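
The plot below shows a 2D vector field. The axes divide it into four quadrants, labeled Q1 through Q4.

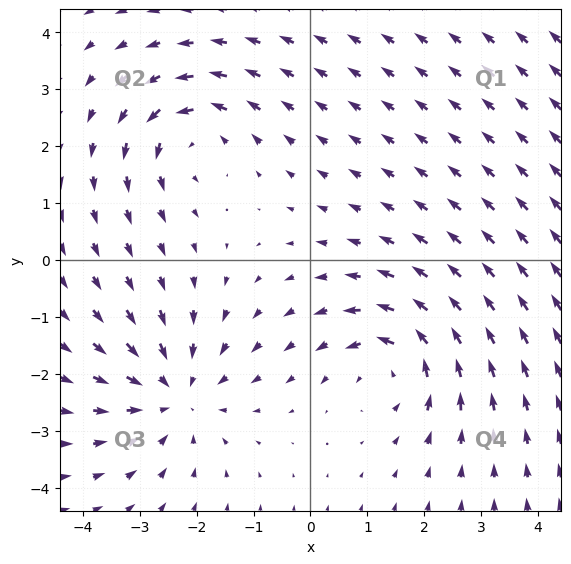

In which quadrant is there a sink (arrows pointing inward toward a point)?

The sink sits at approximately (-2.4, -2.4), which lies in quadrant Q3. The divergence there is about -4, negative as expected for a sink.

Q3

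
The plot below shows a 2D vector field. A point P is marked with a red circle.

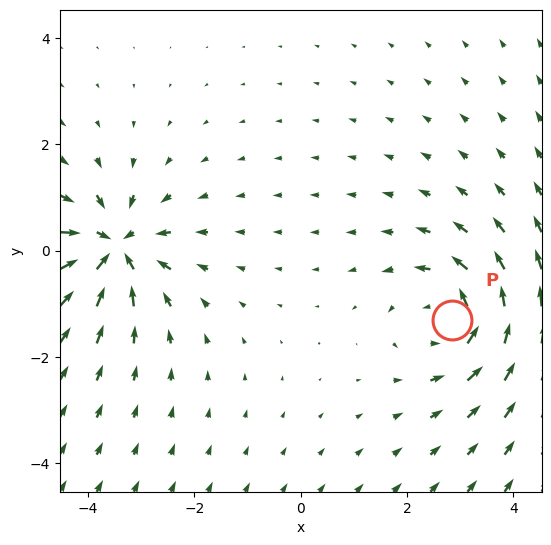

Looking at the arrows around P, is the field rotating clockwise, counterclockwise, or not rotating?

Near P at (2.8, -1.3) the arrows circulate counterclockwise. The curl (z-component) there is about +5; positive curl means counterclockwise rotation.

counterclockwise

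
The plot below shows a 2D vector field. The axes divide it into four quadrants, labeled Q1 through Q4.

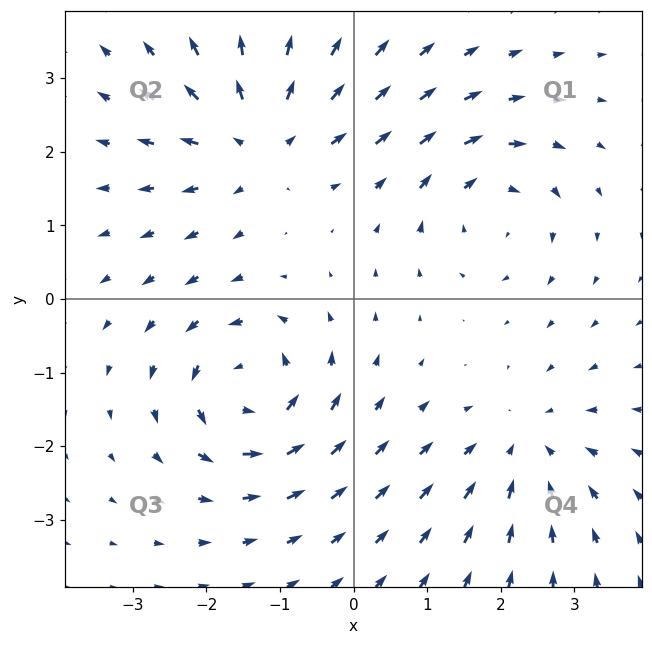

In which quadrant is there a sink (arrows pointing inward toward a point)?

The sink sits at approximately (2.3, -2.0), which lies in quadrant Q4. The divergence there is about -4, negative as expected for a sink.

Q4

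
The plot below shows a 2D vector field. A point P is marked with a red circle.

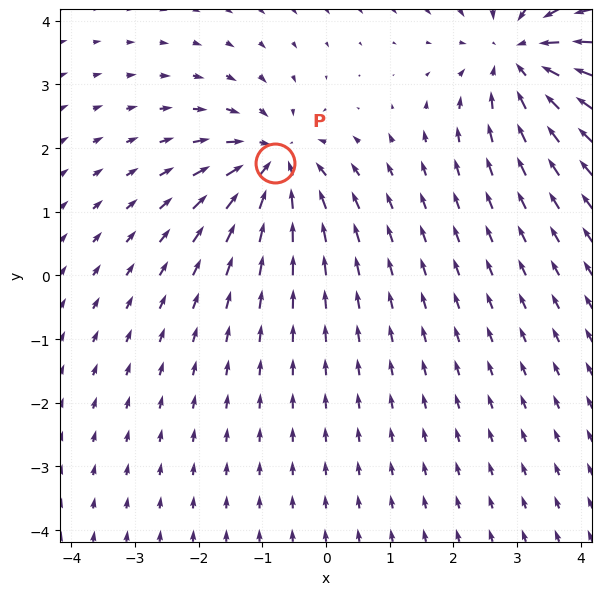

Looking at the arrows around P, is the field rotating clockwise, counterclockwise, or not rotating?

Near P at (-0.8, 1.8) the arrows show no circulation. The curl there is ≈0.

not rotating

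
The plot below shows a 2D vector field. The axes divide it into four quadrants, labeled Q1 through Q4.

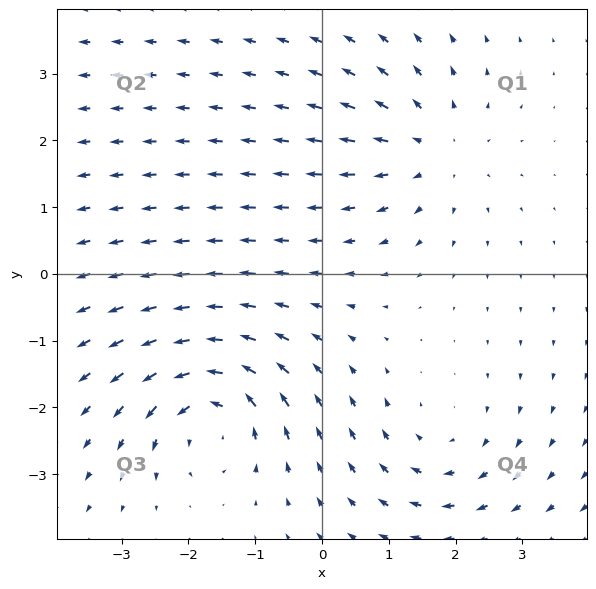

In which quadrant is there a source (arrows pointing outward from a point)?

The source sits at approximately (1.7, 1.9), which lies in quadrant Q1. The divergence there is about +3, positive as expected for a source.

Q1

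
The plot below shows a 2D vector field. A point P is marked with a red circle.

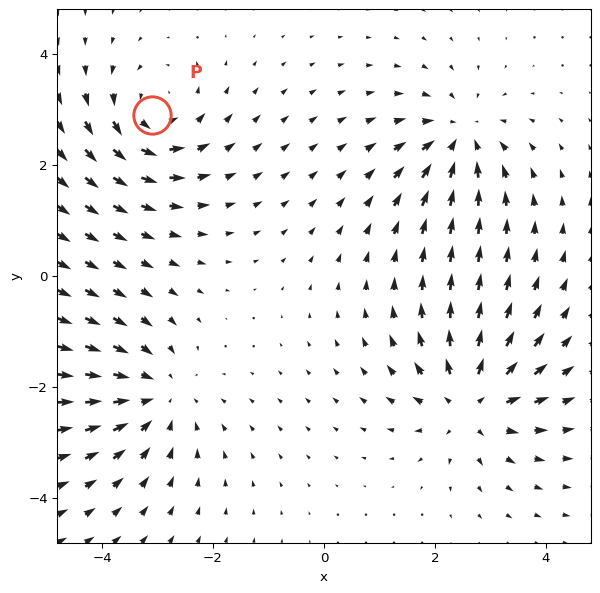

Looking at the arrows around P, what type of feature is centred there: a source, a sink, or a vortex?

At P (-3.1, 2.9) the arrows circulate counterclockwise. Divergence ≈0, curl about +5 — near-zero divergence with nonzero curl is a vortex.

vortex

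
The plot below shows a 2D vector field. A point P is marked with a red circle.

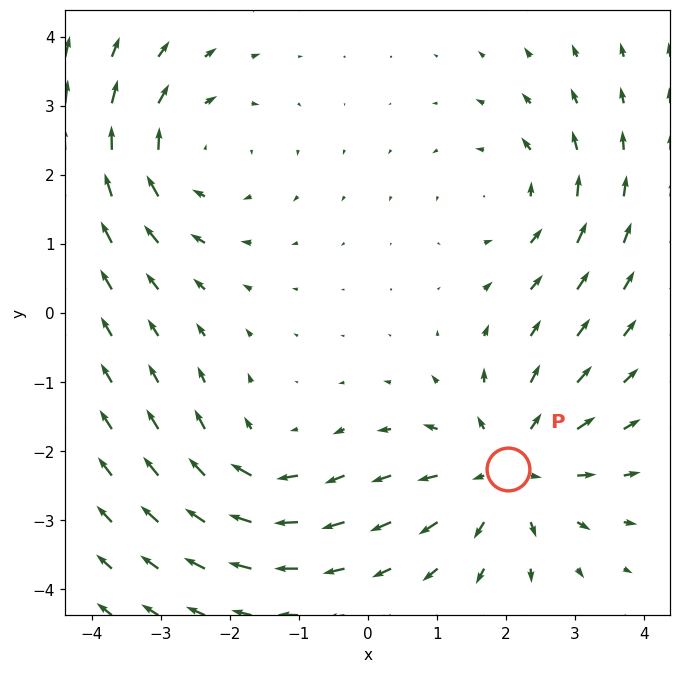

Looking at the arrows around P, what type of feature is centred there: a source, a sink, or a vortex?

source

At P (2.0, -2.3) the arrows spread outward. Divergence about +4, curl ≈0 — positive divergence with near-zero curl is a source.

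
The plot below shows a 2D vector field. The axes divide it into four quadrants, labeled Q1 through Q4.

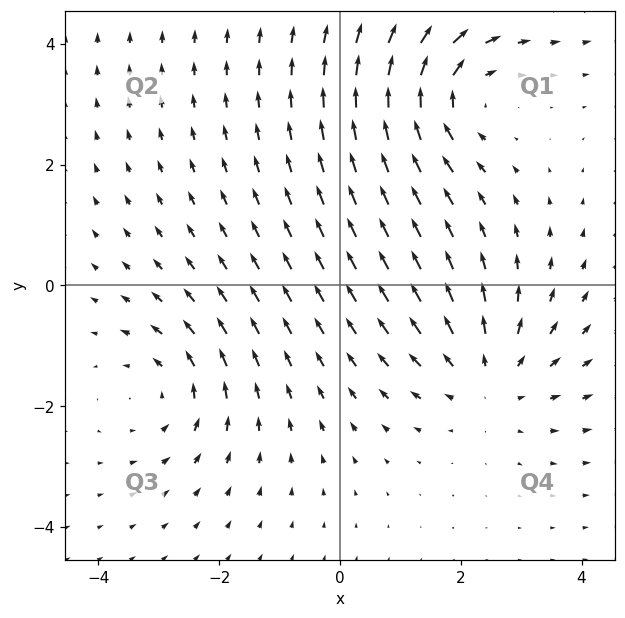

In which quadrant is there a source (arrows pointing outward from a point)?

Q4

The source sits at approximately (2.5, -1.5), which lies in quadrant Q4. The divergence there is about +3, positive as expected for a source.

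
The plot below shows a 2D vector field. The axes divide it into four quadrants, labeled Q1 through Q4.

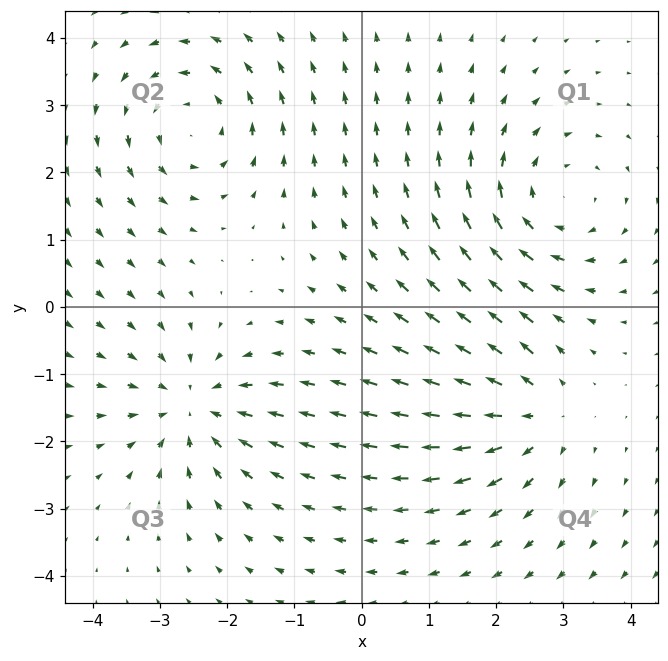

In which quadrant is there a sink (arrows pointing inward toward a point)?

Q3

The sink sits at approximately (-2.5, -1.5), which lies in quadrant Q3. The divergence there is about -5, negative as expected for a sink.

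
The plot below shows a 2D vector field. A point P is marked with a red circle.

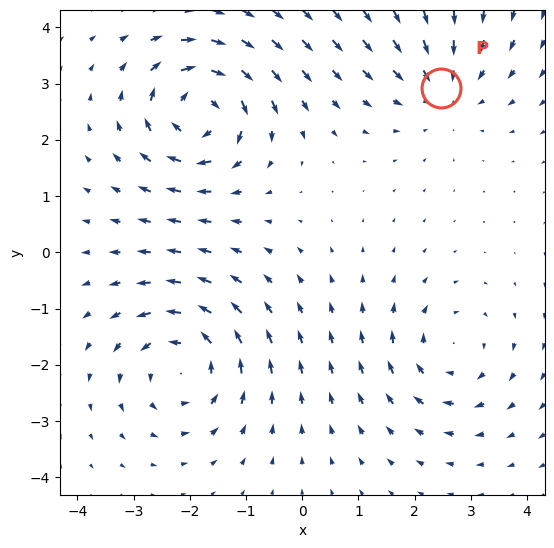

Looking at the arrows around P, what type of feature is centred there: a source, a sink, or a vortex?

At P (2.5, 2.9) the arrows converge inward. Divergence about -3, curl ≈0 — negative divergence with near-zero curl is a sink.

sink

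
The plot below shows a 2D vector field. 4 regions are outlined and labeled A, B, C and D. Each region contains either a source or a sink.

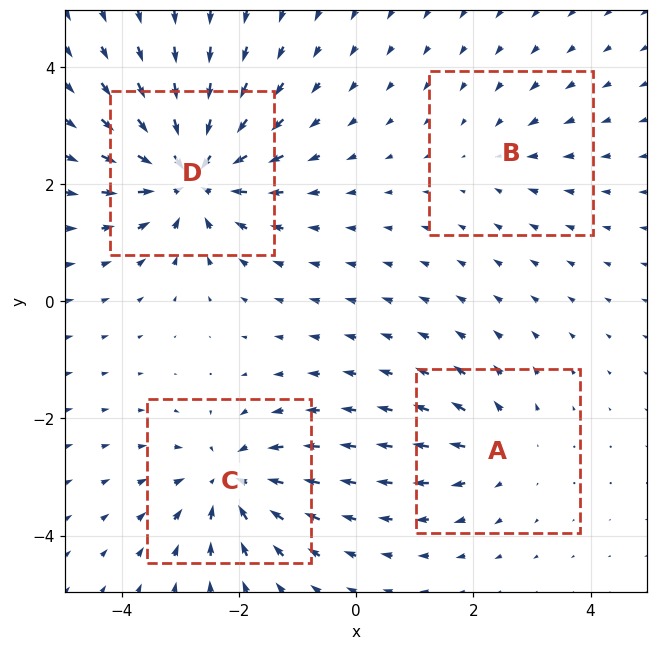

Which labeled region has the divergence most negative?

D

Divergence at each region's feature centre — A: about +4, B: about -2, C: about -6, D: about -8. Region D is most negative.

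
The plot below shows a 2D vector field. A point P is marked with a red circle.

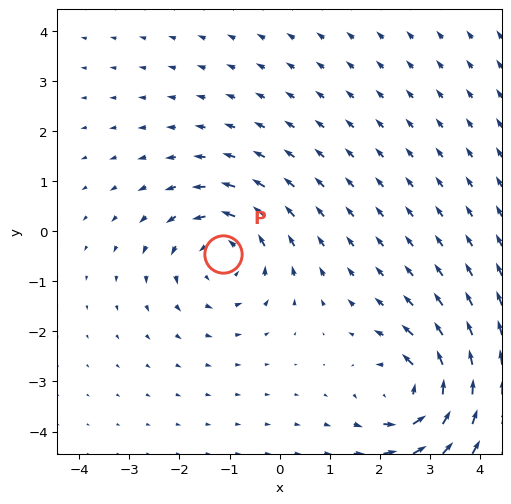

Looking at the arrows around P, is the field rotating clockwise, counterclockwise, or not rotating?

Near P at (-1.1, -0.5) the arrows circulate counterclockwise. The curl (z-component) there is about +4; positive curl means counterclockwise rotation.

counterclockwise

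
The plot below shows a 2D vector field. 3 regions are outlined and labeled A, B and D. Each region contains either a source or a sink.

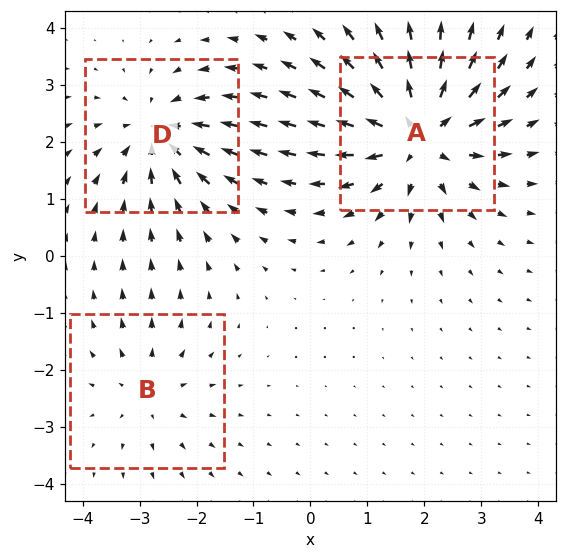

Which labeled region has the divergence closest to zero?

Divergence at each region's feature centre — A: about +5, B: about +2, D: about -4. Region B is closest to zero.

B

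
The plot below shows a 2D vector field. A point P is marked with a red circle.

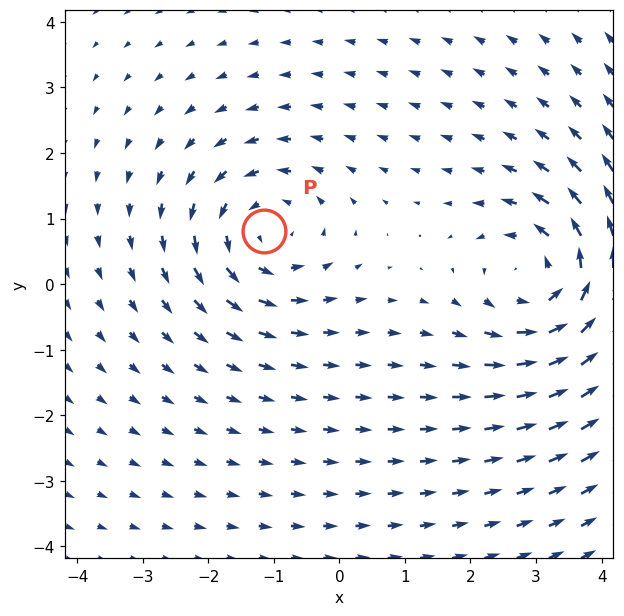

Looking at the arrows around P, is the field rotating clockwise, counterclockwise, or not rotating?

Near P at (-1.1, 0.8) the arrows circulate counterclockwise. The curl (z-component) there is about +4; positive curl means counterclockwise rotation.

counterclockwise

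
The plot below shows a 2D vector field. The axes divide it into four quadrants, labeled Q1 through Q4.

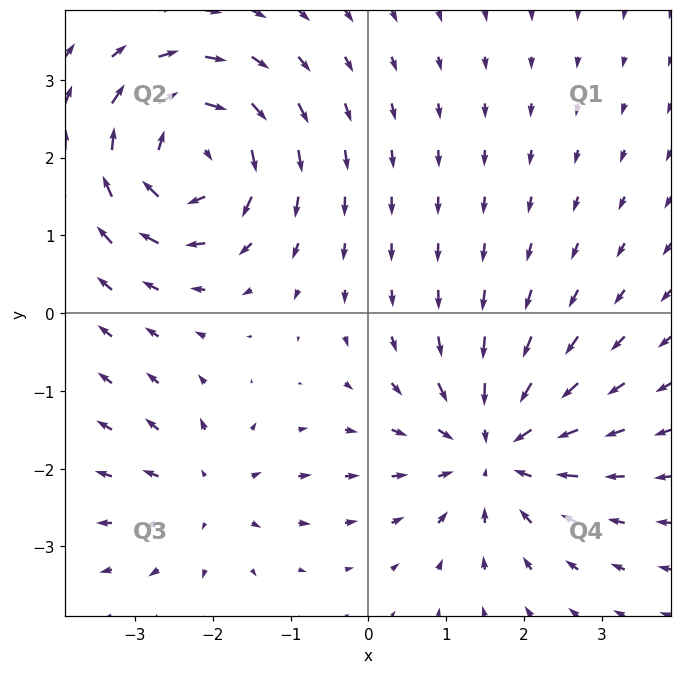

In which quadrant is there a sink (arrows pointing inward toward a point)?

Q4

The sink sits at approximately (1.6, -1.8), which lies in quadrant Q4. The divergence there is about -5, negative as expected for a sink.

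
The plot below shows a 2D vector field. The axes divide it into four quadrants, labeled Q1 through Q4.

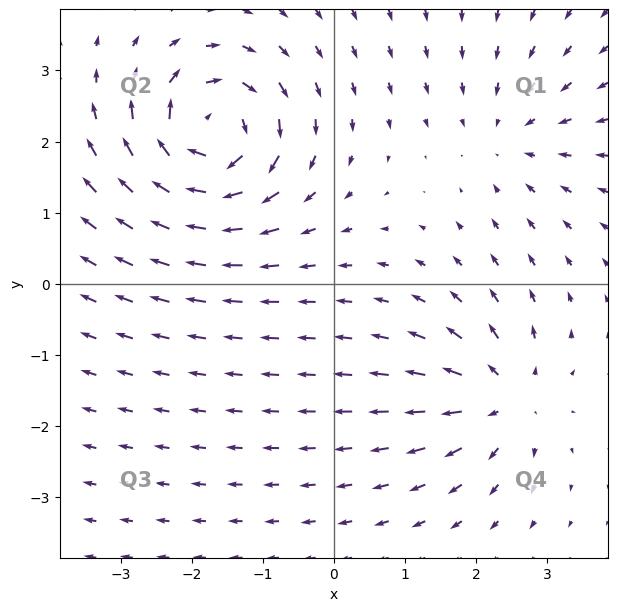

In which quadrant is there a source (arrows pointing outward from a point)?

Q4

The source sits at approximately (2.4, -1.6), which lies in quadrant Q4. The divergence there is about +4, positive as expected for a source.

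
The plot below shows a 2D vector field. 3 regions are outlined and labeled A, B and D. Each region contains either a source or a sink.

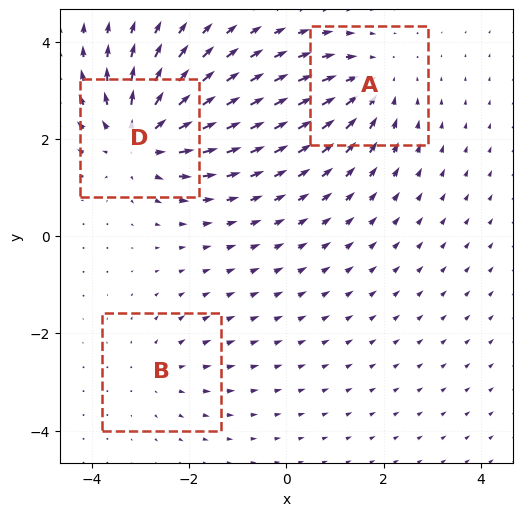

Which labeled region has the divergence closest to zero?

B

Divergence at each region's feature centre — A: about -3, B: about +2, D: about +4. Region B is closest to zero.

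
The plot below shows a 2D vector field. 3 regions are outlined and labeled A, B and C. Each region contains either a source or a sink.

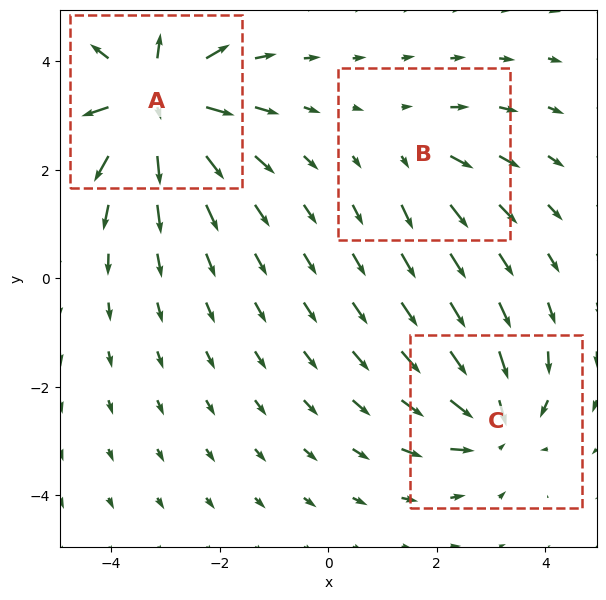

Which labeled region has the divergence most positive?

A

Divergence at each region's feature centre — A: about +6, B: about +2, C: about -4. Region A is most positive.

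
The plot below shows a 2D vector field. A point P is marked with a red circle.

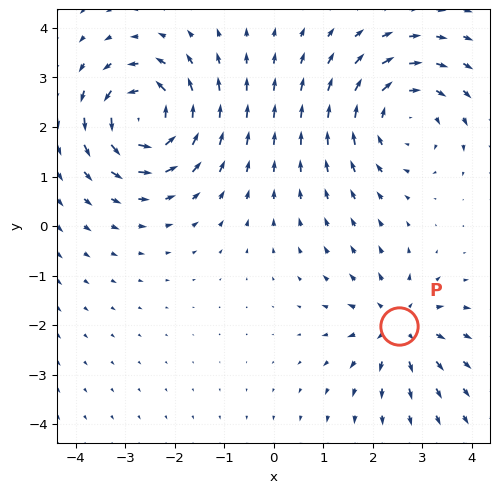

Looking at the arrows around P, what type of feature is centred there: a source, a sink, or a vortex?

source

At P (2.5, -2.0) the arrows spread outward. Divergence about +4, curl ≈0 — positive divergence with near-zero curl is a source.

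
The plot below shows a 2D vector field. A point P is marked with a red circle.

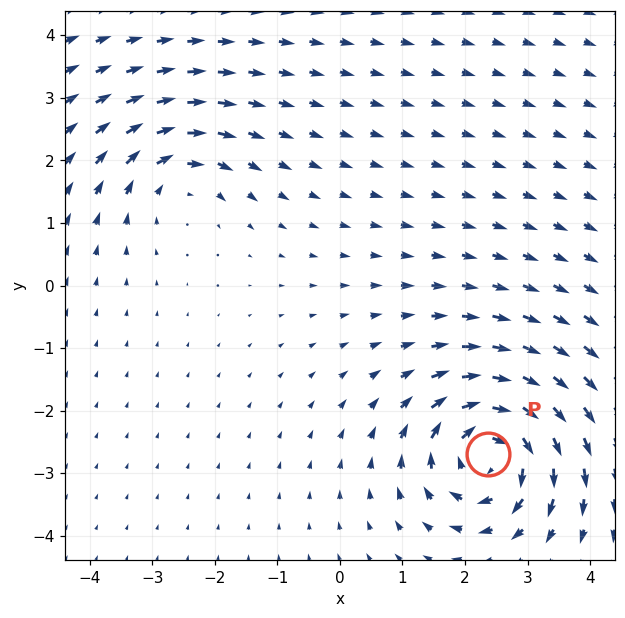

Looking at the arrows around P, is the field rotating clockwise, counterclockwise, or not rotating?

clockwise

Near P at (2.4, -2.7) the arrows circulate clockwise. The curl (z-component) there is about -6; negative curl means clockwise rotation.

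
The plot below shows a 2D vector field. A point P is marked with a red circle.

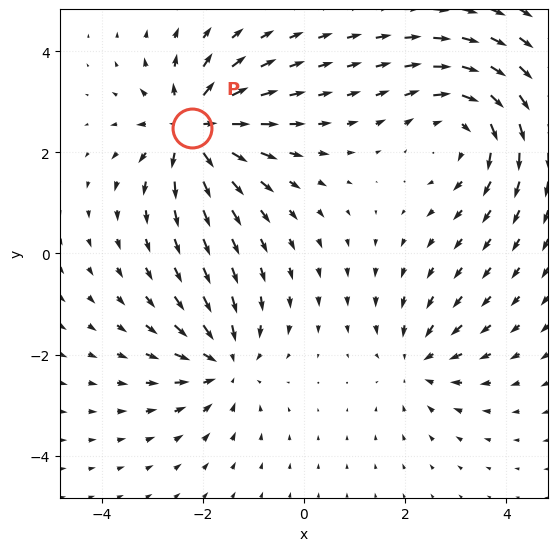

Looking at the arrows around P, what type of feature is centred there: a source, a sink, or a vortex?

source

At P (-2.2, 2.5) the arrows spread outward. Divergence about +6, curl ≈0 — positive divergence with near-zero curl is a source.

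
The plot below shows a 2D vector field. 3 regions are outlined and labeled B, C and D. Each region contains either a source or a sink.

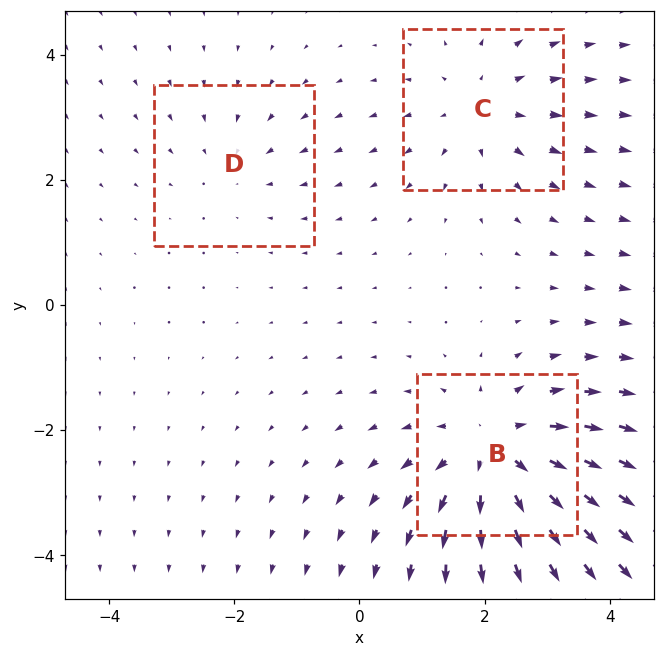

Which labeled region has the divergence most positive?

Divergence at each region's feature centre — B: about +4, C: about +3, D: about -2. Region B is most positive.

B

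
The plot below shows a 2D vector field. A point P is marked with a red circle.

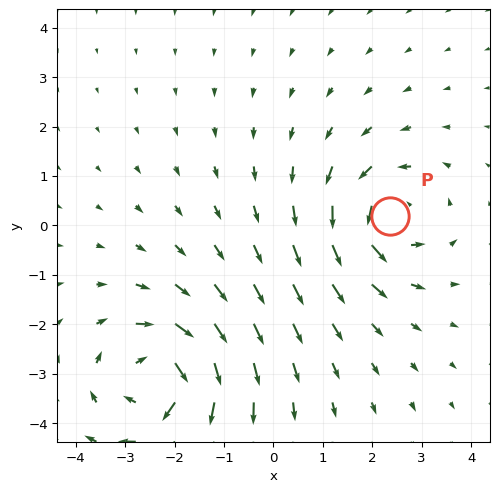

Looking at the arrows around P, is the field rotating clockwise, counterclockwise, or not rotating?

Near P at (2.4, 0.2) the arrows circulate counterclockwise. The curl (z-component) there is about +4; positive curl means counterclockwise rotation.

counterclockwise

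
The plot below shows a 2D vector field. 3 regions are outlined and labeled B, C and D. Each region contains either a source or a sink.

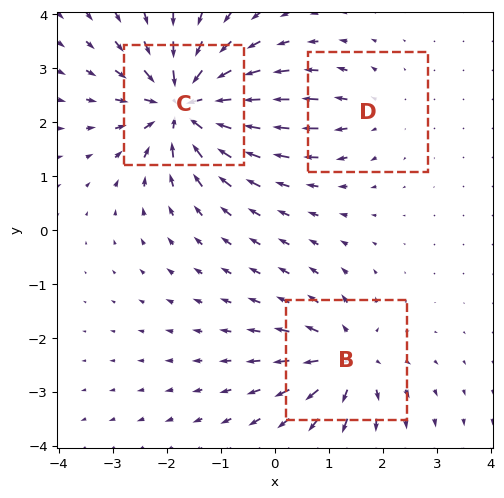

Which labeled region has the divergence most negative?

Divergence at each region's feature centre — B: about +4, C: about -7, D: about +2. Region C is most negative.

C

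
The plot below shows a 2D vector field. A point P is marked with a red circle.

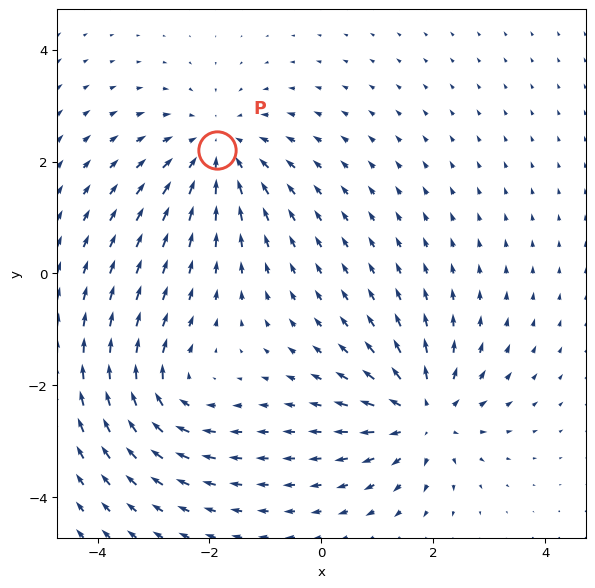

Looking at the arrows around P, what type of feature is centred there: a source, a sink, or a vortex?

sink

At P (-1.9, 2.2) the arrows converge inward. Divergence about -3, curl ≈0 — negative divergence with near-zero curl is a sink.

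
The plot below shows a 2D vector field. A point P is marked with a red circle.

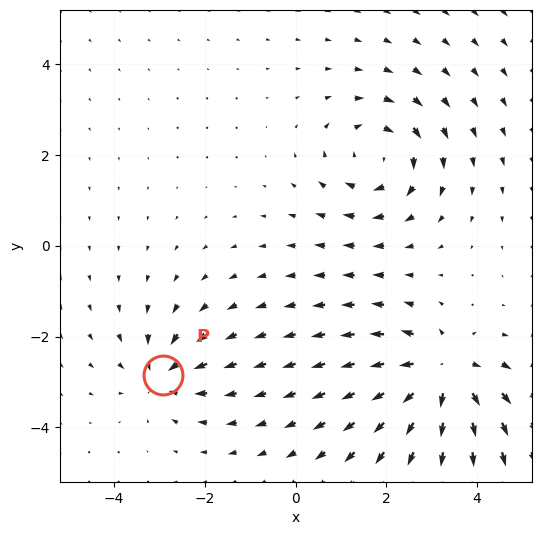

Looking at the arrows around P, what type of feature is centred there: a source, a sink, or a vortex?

sink

At P (-2.9, -2.8) the arrows converge inward. Divergence about -3, curl ≈0 — negative divergence with near-zero curl is a sink.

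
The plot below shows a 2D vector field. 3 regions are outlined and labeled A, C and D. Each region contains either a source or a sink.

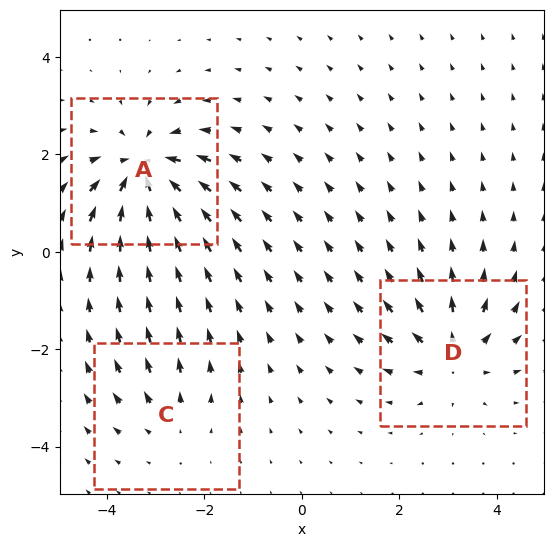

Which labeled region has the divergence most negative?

A

Divergence at each region's feature centre — A: about -5, C: about +2, D: about +4. Region A is most negative.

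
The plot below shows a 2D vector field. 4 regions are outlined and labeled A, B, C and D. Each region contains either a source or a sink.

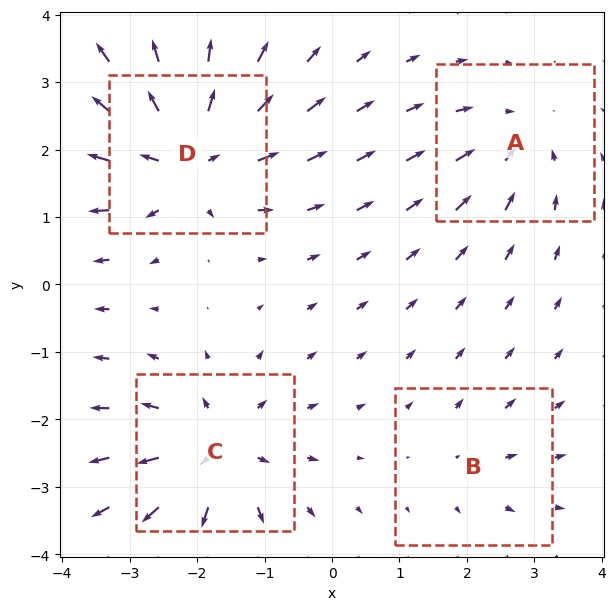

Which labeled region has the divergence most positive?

D

Divergence at each region's feature centre — A: about -4, B: about +2, C: about +6, D: about +7. Region D is most positive.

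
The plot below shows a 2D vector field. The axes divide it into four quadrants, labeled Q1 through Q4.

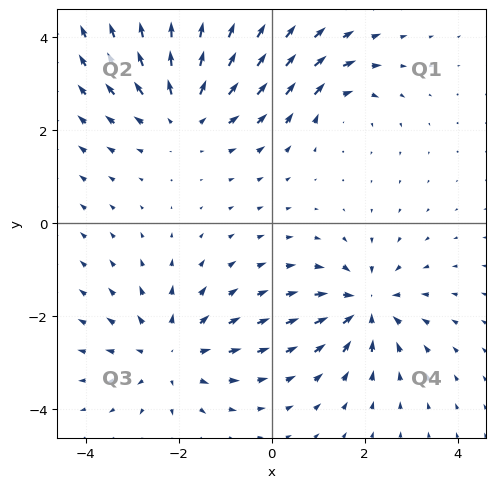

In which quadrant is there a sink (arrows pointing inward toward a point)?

Q4

The sink sits at approximately (2.0, -1.8), which lies in quadrant Q4. The divergence there is about -6, negative as expected for a sink.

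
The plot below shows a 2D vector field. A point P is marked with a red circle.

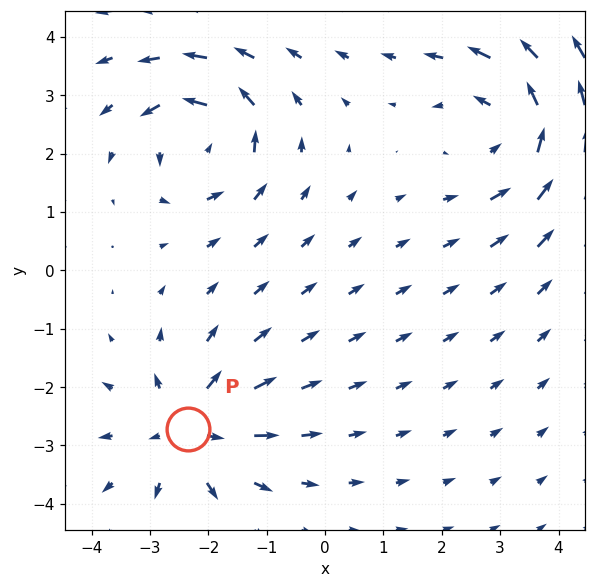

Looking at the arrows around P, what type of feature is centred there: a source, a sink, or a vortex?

At P (-2.3, -2.7) the arrows spread outward. Divergence about +5, curl ≈0 — positive divergence with near-zero curl is a source.

source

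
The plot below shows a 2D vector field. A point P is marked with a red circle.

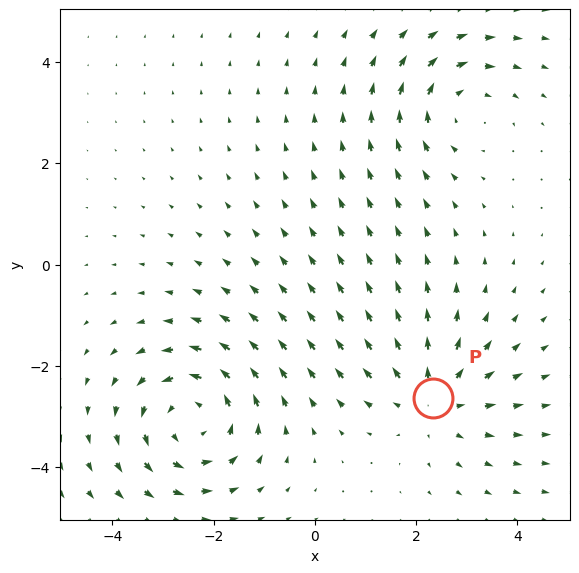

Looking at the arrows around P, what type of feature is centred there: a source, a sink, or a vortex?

At P (2.3, -2.6) the arrows spread outward. Divergence about +3, curl ≈0 — positive divergence with near-zero curl is a source.

source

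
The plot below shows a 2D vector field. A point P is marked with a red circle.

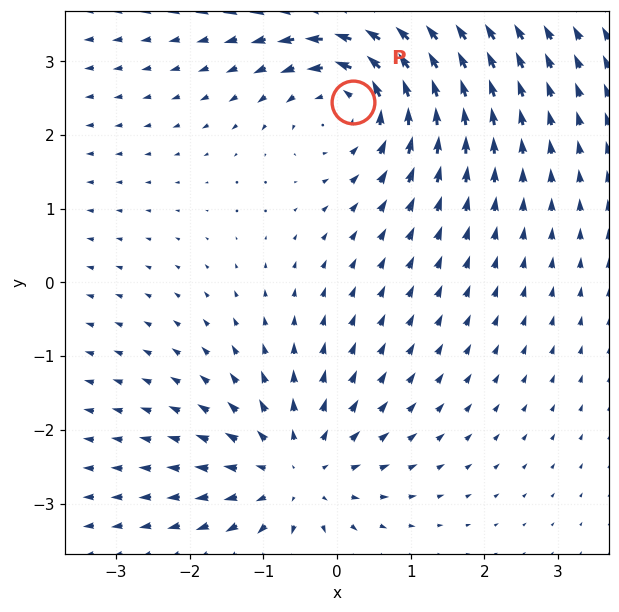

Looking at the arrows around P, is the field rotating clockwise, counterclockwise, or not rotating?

counterclockwise

Near P at (0.2, 2.5) the arrows circulate counterclockwise. The curl (z-component) there is about +4; positive curl means counterclockwise rotation.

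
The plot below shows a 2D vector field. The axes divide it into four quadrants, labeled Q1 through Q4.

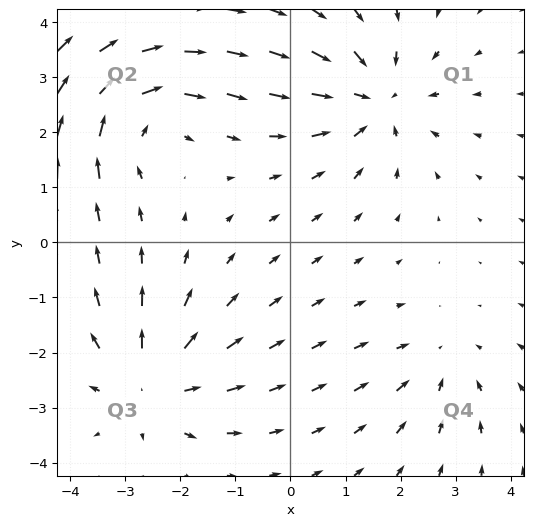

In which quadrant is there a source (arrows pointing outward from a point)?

The source sits at approximately (-2.5, -2.6), which lies in quadrant Q3. The divergence there is about +4, positive as expected for a source.

Q3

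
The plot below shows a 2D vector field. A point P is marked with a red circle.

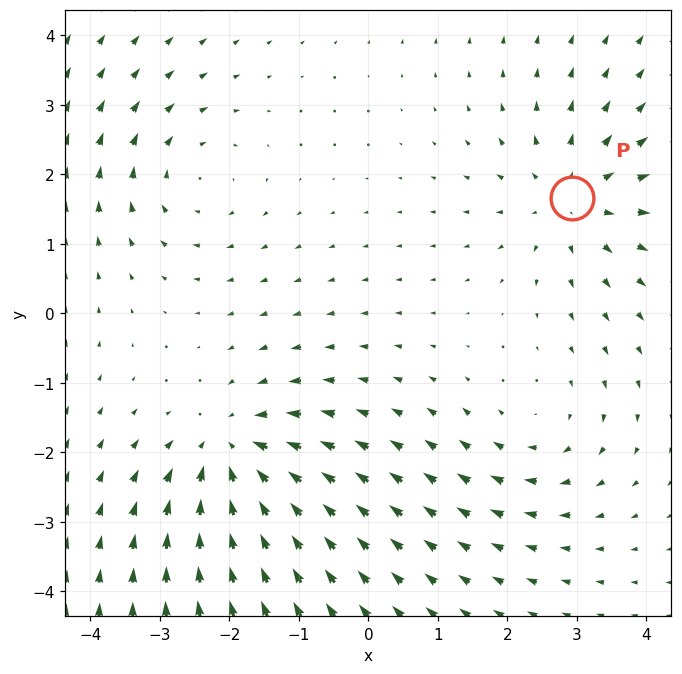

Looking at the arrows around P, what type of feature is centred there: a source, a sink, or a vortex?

At P (2.9, 1.6) the arrows spread outward. Divergence about +4, curl ≈0 — positive divergence with near-zero curl is a source.

source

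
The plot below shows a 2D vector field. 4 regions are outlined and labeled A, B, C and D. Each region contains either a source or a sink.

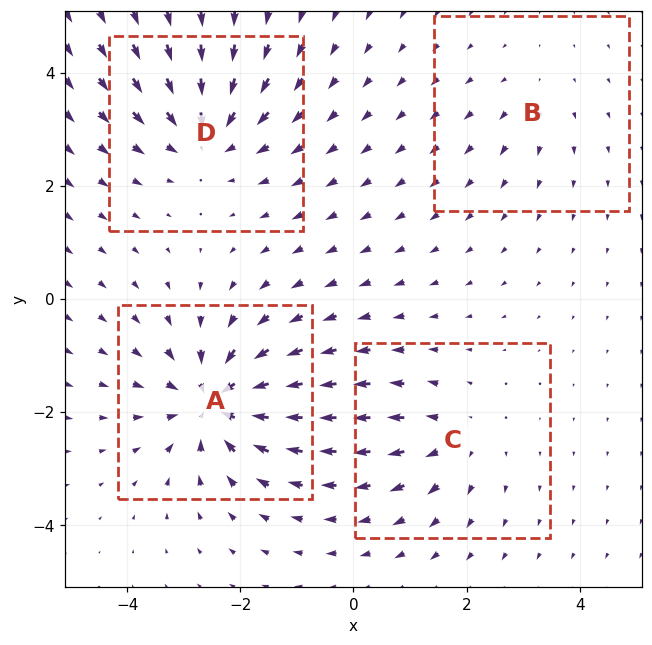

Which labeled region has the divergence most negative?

A

Divergence at each region's feature centre — A: about -7, B: about +2, C: about +4, D: about -5. Region A is most negative.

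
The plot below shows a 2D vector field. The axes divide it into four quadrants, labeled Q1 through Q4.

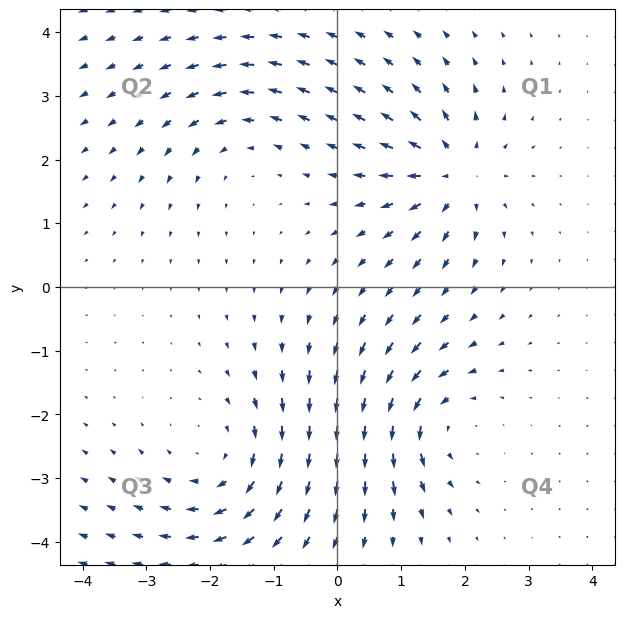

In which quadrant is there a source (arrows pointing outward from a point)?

Q1

The source sits at approximately (1.8, 1.8), which lies in quadrant Q1. The divergence there is about +4, positive as expected for a source.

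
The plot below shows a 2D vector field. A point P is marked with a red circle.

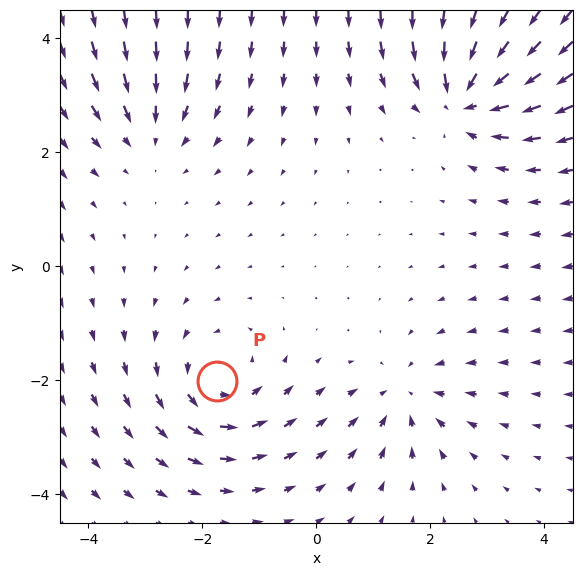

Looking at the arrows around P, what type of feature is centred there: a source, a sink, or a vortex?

vortex

At P (-1.7, -2.0) the arrows circulate counterclockwise. Divergence ≈0, curl about +4 — near-zero divergence with nonzero curl is a vortex.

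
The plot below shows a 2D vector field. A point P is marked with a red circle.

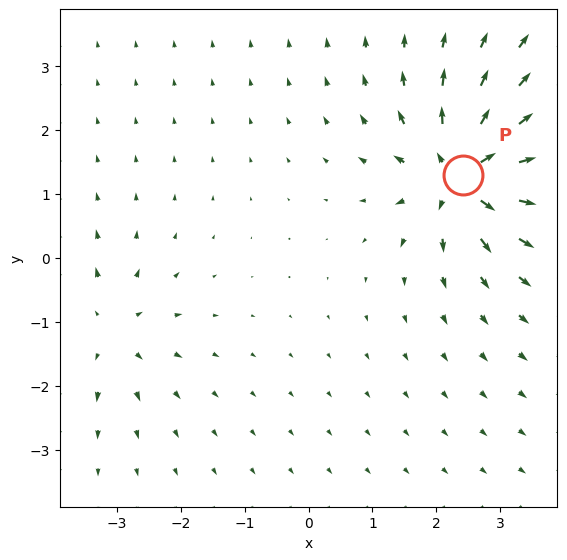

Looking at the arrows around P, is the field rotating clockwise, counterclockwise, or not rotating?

Near P at (2.4, 1.3) the arrows show no circulation. The curl there is ≈0.

not rotating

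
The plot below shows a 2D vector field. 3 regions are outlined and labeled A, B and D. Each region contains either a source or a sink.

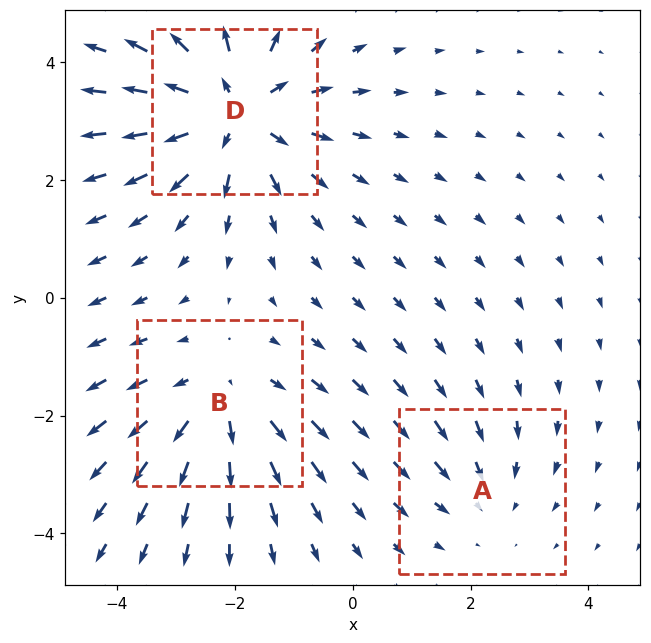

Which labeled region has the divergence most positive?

D

Divergence at each region's feature centre — A: about -2, B: about +3, D: about +4. Region D is most positive.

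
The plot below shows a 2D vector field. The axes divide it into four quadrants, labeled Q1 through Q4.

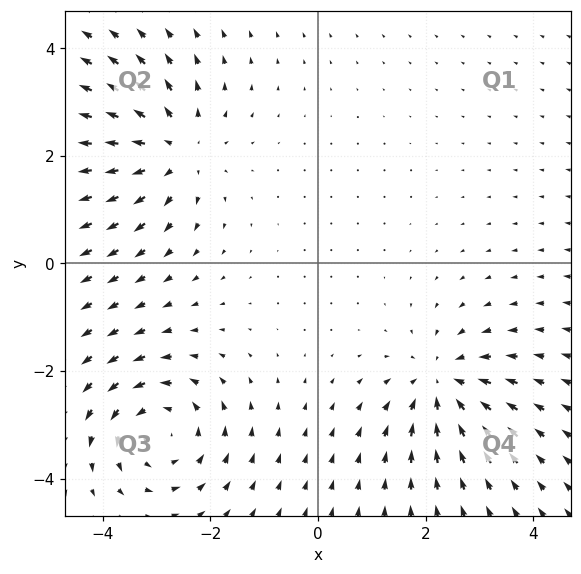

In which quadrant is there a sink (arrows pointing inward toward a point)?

Q4

The sink sits at approximately (2.3, -2.2), which lies in quadrant Q4. The divergence there is about -4, negative as expected for a sink.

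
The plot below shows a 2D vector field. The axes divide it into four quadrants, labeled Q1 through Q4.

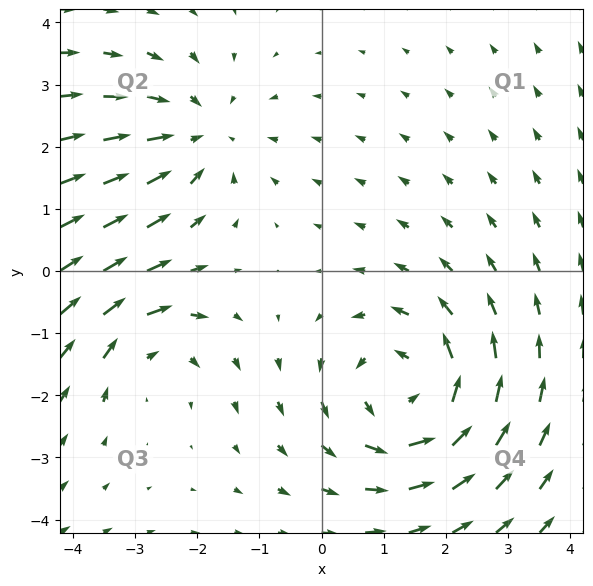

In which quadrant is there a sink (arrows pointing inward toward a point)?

Q2

The sink sits at approximately (-2.0, 2.2), which lies in quadrant Q2. The divergence there is about -3, negative as expected for a sink.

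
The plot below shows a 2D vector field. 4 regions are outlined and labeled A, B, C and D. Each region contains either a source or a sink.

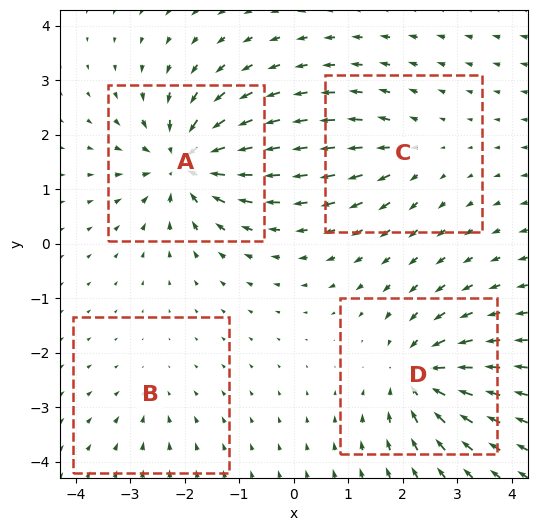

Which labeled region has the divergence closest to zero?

Divergence at each region's feature centre — A: about -8, B: about -3, C: about +4, D: about -7. Region B is closest to zero.

B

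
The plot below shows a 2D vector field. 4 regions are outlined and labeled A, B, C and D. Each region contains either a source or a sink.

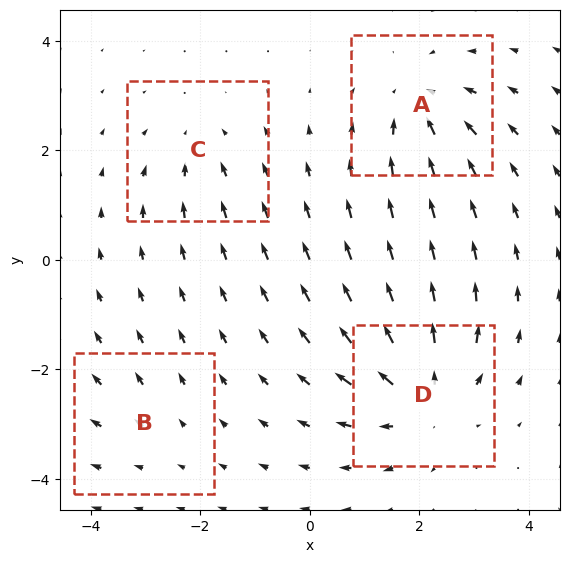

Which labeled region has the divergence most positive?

D

Divergence at each region's feature centre — A: about -5, B: about +2, C: about -3, D: about +6. Region D is most positive.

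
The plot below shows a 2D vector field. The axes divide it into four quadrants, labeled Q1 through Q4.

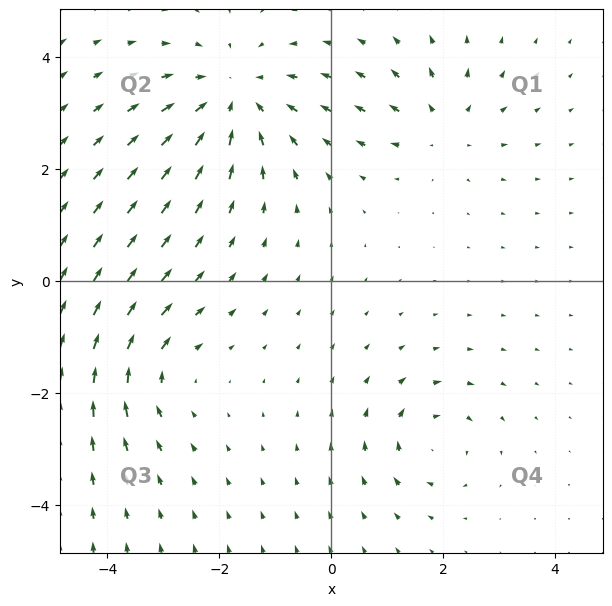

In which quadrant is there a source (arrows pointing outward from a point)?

The source sits at approximately (2.0, 2.8), which lies in quadrant Q1. The divergence there is about +3, positive as expected for a source.

Q1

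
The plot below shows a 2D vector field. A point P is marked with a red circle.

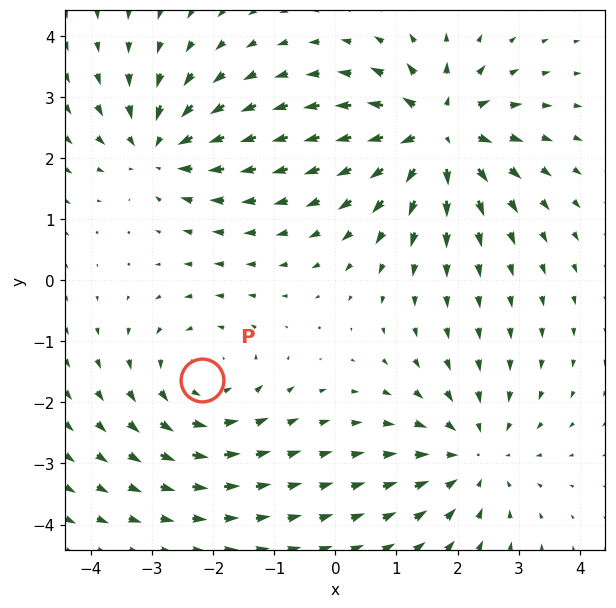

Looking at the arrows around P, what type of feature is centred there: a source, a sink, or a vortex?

vortex

At P (-2.2, -1.6) the arrows circulate counterclockwise. Divergence ≈0, curl about +3 — near-zero divergence with nonzero curl is a vortex.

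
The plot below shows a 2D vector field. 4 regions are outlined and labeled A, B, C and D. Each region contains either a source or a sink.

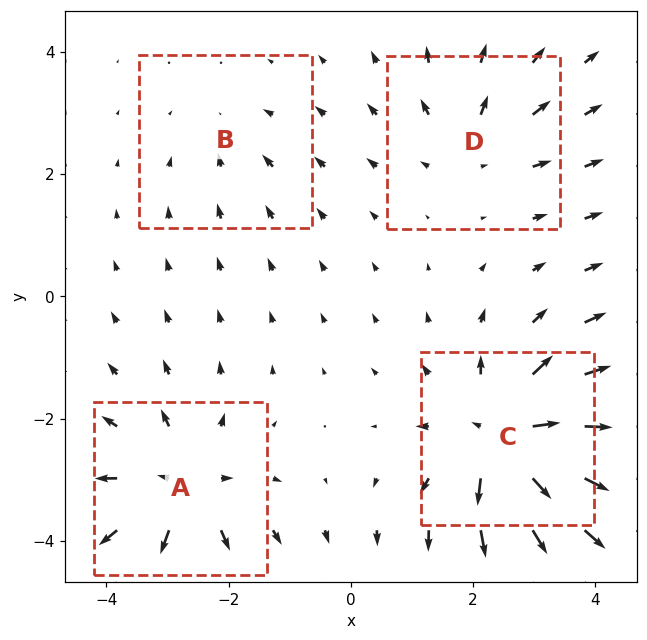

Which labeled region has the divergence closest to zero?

B

Divergence at each region's feature centre — A: about +6, B: about -2, C: about +8, D: about +4. Region B is closest to zero.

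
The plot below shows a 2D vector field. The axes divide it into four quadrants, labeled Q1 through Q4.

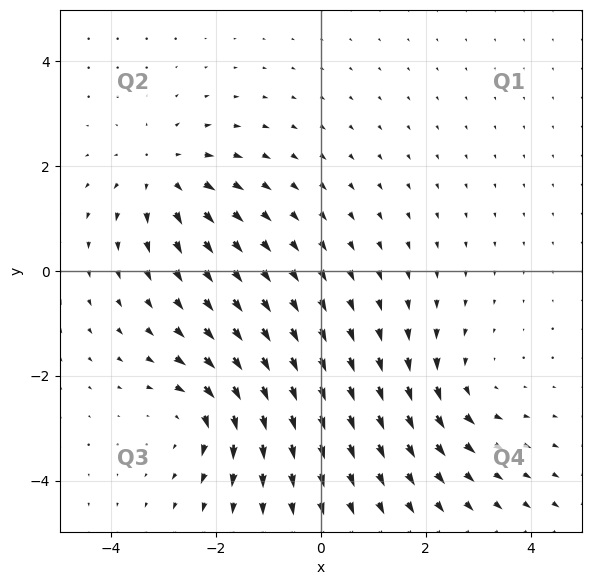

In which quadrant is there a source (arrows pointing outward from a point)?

Q2

The source sits at approximately (-3.0, 1.8), which lies in quadrant Q2. The divergence there is about +4, positive as expected for a source.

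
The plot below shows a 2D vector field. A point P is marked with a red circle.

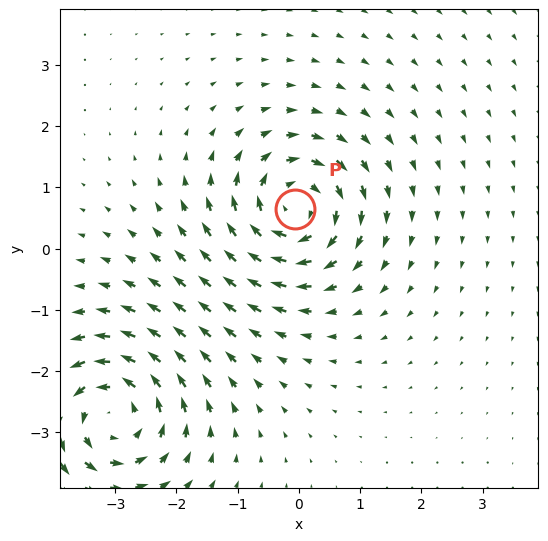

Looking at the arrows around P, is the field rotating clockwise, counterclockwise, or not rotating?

clockwise

Near P at (-0.1, 0.6) the arrows circulate clockwise. The curl (z-component) there is about -5; negative curl means clockwise rotation.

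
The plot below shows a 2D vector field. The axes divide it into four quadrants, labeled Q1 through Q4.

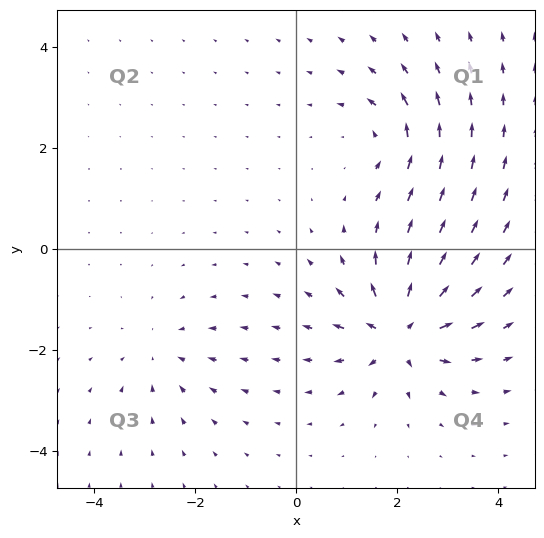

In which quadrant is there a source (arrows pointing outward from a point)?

Q4

The source sits at approximately (2.1, -1.6), which lies in quadrant Q4. The divergence there is about +7, positive as expected for a source.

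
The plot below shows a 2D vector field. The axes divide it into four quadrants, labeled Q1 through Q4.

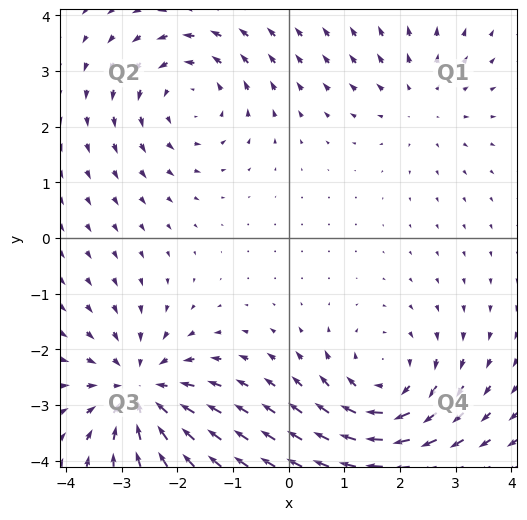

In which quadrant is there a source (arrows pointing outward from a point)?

The source sits at approximately (2.4, 2.5), which lies in quadrant Q1. The divergence there is about +3, positive as expected for a source.

Q1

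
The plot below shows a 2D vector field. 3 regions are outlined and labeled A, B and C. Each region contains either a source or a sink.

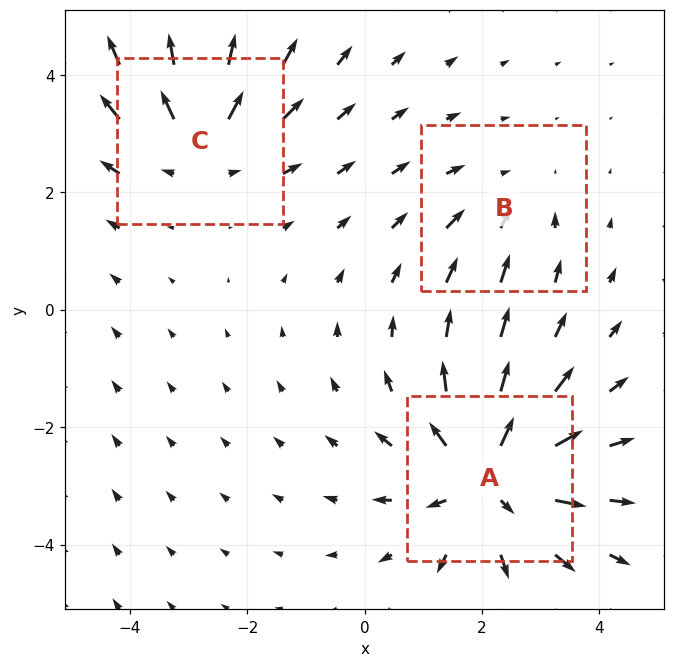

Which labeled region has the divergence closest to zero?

Divergence at each region's feature centre — A: about +4, B: about -2, C: about +3. Region B is closest to zero.

B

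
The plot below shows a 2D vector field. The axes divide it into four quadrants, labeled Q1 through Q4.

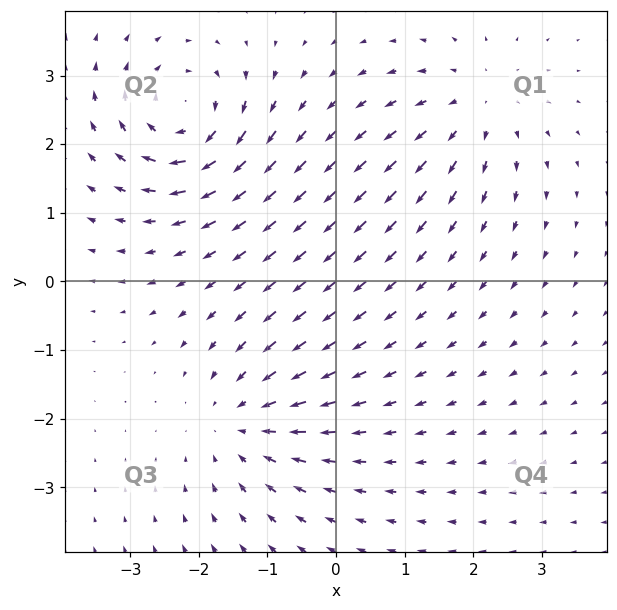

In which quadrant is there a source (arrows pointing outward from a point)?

Q1

The source sits at approximately (2.0, 2.6), which lies in quadrant Q1. The divergence there is about +4, positive as expected for a source.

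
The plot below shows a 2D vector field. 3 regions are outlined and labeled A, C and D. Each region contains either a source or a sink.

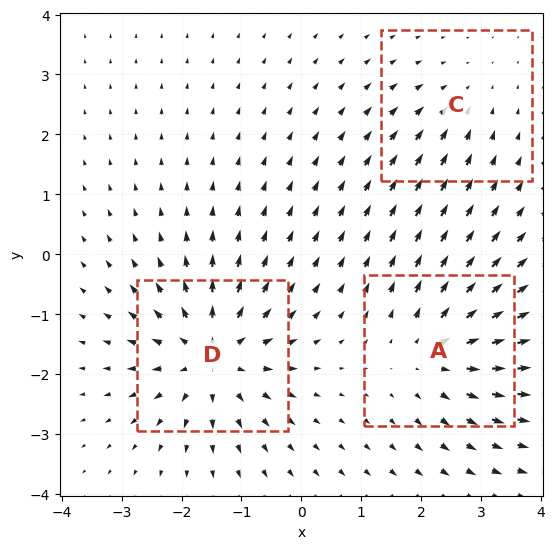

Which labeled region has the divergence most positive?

D

Divergence at each region's feature centre — A: about +4, C: about -2, D: about +5. Region D is most positive.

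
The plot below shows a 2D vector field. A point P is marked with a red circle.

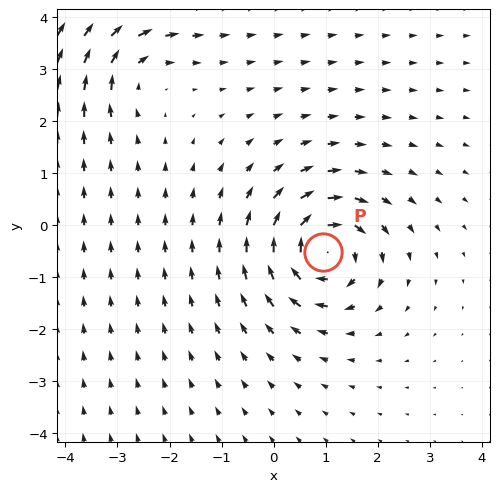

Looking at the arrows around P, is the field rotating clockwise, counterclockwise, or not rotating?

Near P at (1.0, -0.5) the arrows circulate clockwise. The curl (z-component) there is about -7; negative curl means clockwise rotation.

clockwise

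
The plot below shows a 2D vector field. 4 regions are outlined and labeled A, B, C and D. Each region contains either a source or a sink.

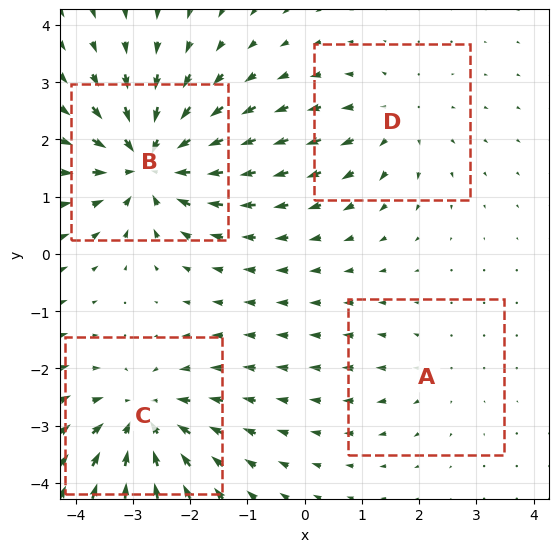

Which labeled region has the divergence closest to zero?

A

Divergence at each region's feature centre — A: about +2, B: about -7, C: about -5, D: about +3. Region A is closest to zero.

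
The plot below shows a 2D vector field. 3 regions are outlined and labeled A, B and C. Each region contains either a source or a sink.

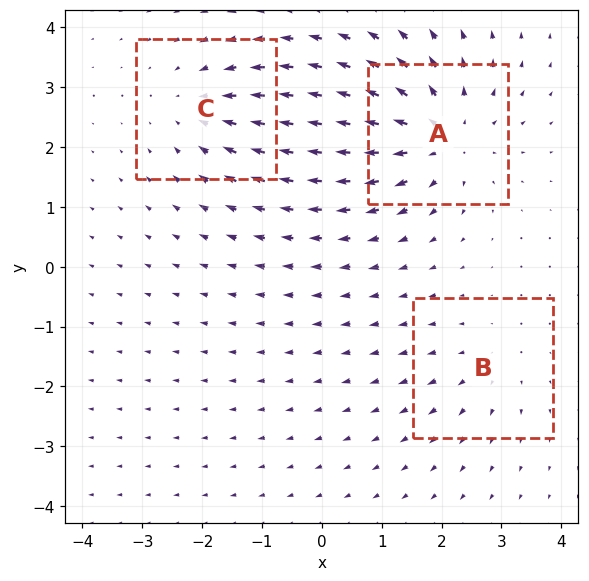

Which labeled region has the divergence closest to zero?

Divergence at each region's feature centre — A: about +4, B: about +2, C: about -3. Region B is closest to zero.

B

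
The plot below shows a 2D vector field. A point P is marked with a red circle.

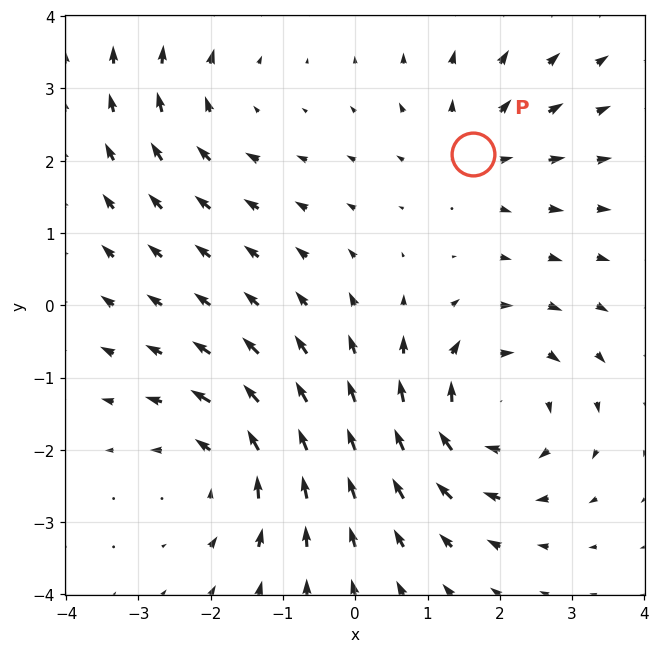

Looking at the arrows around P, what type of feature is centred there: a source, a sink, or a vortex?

At P (1.6, 2.1) the arrows spread outward. Divergence about +3, curl ≈0 — positive divergence with near-zero curl is a source.

source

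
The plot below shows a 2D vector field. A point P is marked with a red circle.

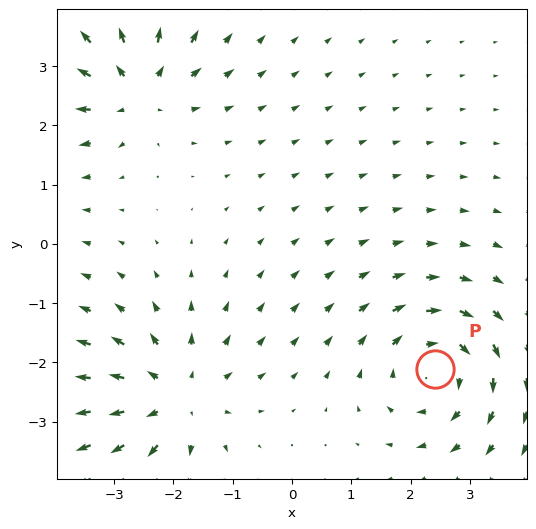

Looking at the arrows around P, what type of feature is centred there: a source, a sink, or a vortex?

vortex

At P (2.4, -2.1) the arrows circulate clockwise. Divergence ≈0, curl about -5 — near-zero divergence with nonzero curl is a vortex.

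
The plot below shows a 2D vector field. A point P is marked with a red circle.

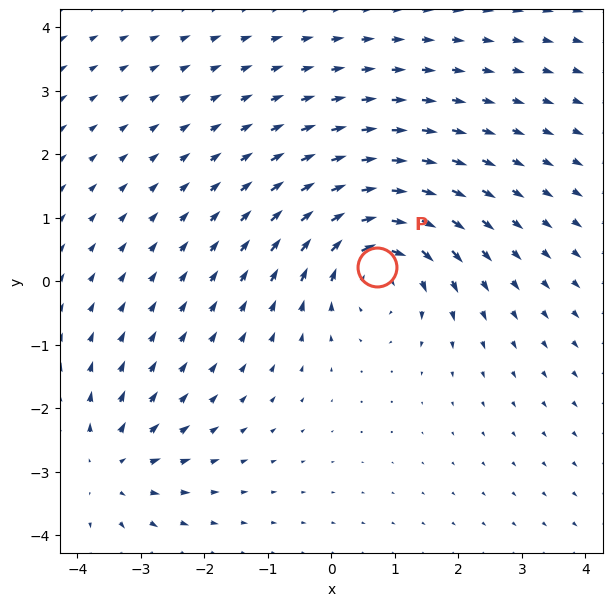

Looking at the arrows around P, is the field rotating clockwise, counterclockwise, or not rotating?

Near P at (0.7, 0.2) the arrows circulate clockwise. The curl (z-component) there is about -5; negative curl means clockwise rotation.

clockwise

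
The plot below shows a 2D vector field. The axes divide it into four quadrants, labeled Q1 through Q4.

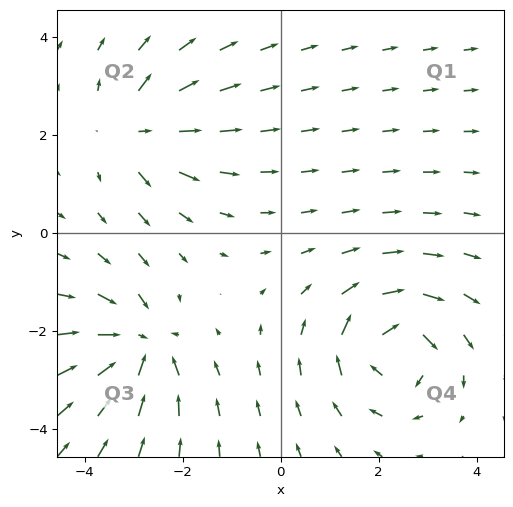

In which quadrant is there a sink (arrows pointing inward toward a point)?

The sink sits at approximately (-2.9, -2.3), which lies in quadrant Q3. The divergence there is about -6, negative as expected for a sink.

Q3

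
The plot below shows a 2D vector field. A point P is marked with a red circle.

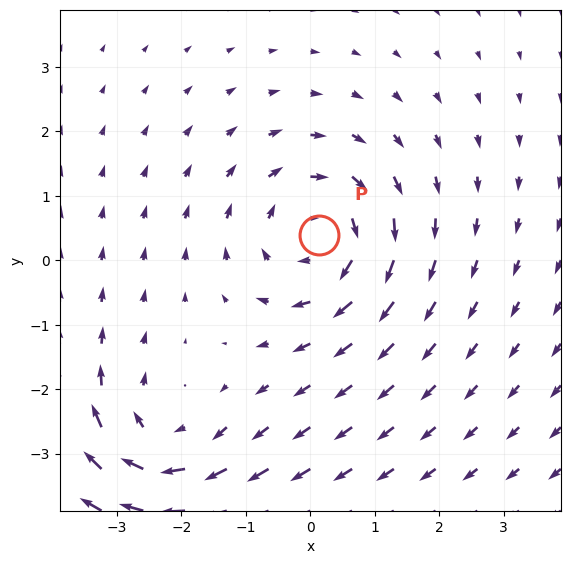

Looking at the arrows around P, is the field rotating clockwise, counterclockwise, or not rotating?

clockwise

Near P at (0.1, 0.4) the arrows circulate clockwise. The curl (z-component) there is about -5; negative curl means clockwise rotation.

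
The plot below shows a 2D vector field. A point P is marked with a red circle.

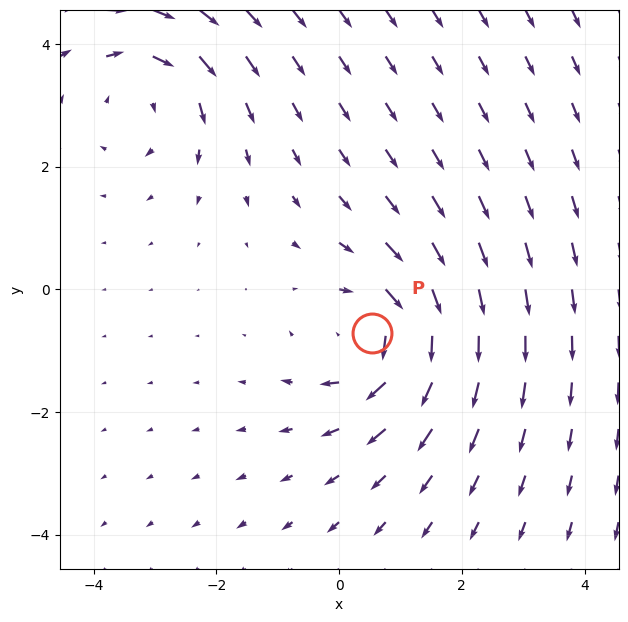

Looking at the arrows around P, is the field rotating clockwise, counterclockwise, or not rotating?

clockwise

Near P at (0.5, -0.7) the arrows circulate clockwise. The curl (z-component) there is about -4; negative curl means clockwise rotation.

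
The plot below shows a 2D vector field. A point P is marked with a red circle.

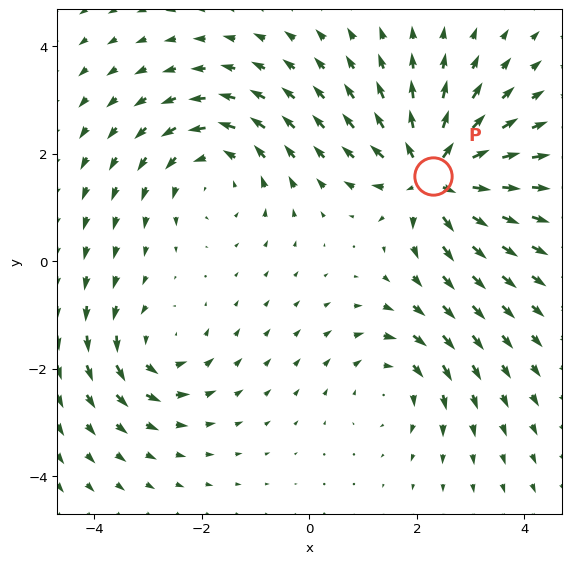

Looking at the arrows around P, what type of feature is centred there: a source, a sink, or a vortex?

source

At P (2.3, 1.6) the arrows spread outward. Divergence about +6, curl ≈0 — positive divergence with near-zero curl is a source.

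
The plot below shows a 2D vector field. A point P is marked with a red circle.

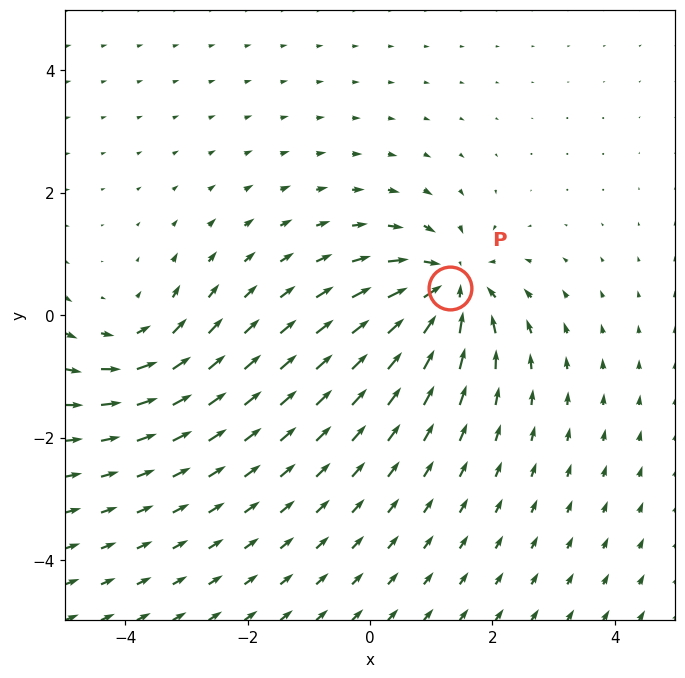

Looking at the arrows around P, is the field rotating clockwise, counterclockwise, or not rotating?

not rotating

Near P at (1.3, 0.5) the arrows show no circulation. The curl there is ≈0.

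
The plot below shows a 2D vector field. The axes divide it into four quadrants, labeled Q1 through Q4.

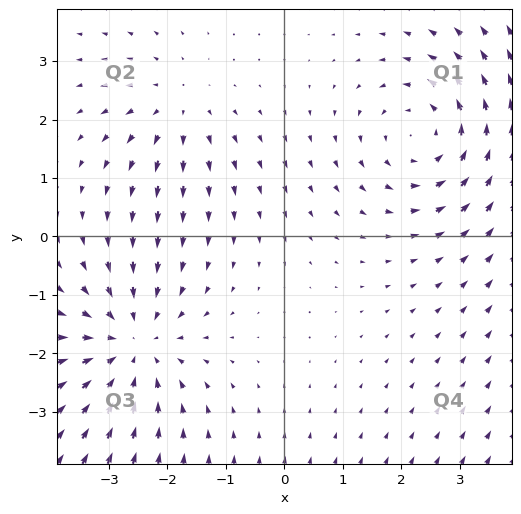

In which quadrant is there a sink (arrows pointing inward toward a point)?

Q3

The sink sits at approximately (-2.6, -1.8), which lies in quadrant Q3. The divergence there is about -4, negative as expected for a sink.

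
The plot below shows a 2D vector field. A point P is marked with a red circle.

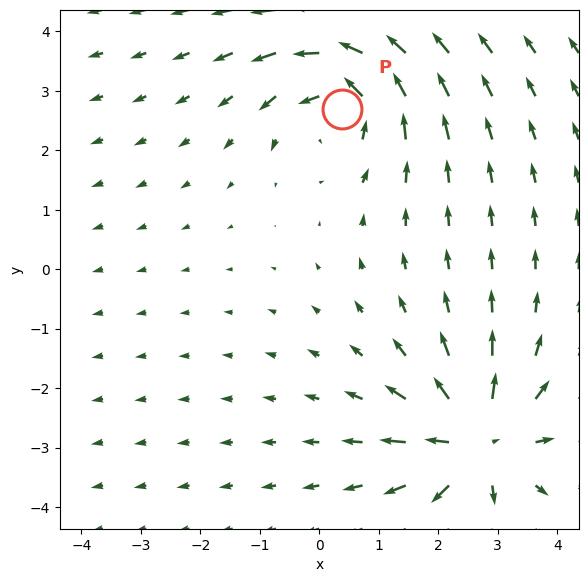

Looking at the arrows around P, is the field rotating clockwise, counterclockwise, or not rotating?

Near P at (0.4, 2.7) the arrows circulate counterclockwise. The curl (z-component) there is about +3; positive curl means counterclockwise rotation.

counterclockwise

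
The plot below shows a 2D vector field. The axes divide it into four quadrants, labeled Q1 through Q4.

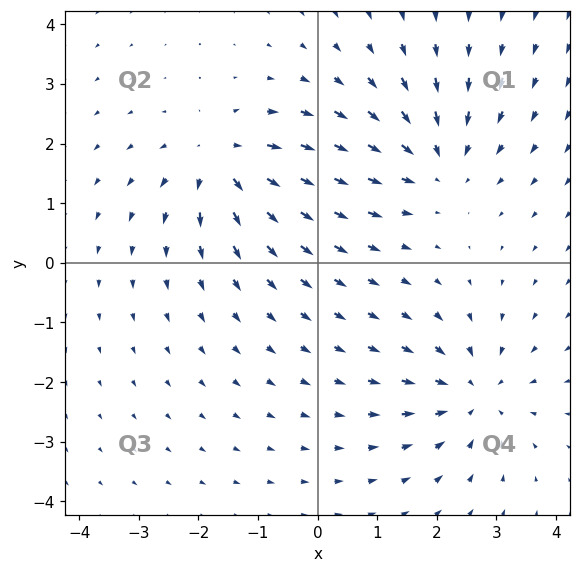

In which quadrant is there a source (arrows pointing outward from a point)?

Q2

The source sits at approximately (-1.6, 1.7), which lies in quadrant Q2. The divergence there is about +4, positive as expected for a source.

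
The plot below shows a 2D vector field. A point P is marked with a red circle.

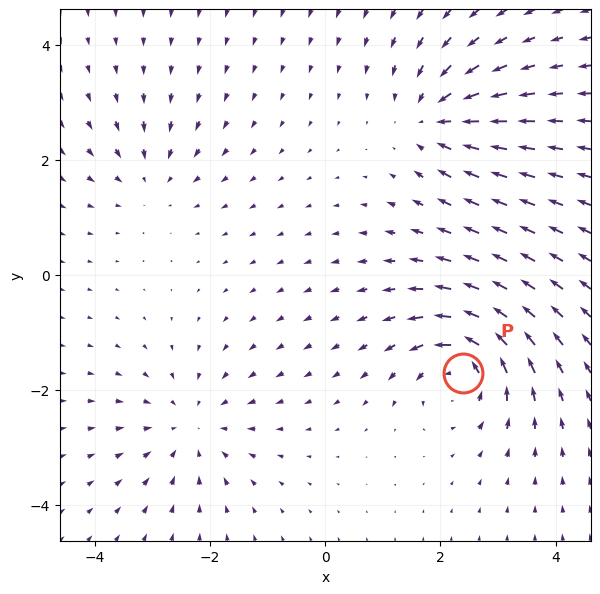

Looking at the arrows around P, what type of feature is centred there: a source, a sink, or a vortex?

vortex

At P (2.4, -1.7) the arrows circulate counterclockwise. Divergence ≈0, curl about +7 — near-zero divergence with nonzero curl is a vortex.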